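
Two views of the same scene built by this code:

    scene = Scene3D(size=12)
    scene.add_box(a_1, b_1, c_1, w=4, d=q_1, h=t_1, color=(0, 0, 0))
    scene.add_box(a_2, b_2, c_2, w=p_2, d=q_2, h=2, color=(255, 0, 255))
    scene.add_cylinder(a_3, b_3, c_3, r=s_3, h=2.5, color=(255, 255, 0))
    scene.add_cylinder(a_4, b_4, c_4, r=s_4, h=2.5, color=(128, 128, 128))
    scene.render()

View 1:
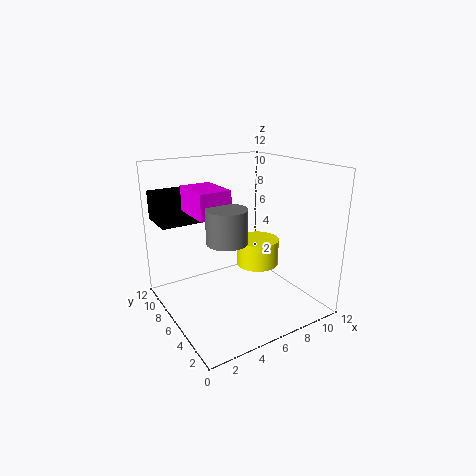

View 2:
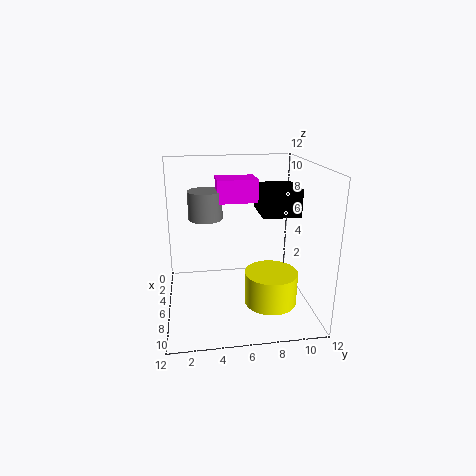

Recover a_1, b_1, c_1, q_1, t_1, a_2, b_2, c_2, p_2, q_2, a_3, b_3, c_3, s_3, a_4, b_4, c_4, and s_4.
a_1 = 0.5; b_1 = 8.5; c_1 = 7; q_1 = 3.5; t_1 = 2.5; a_2 = 2; b_2 = 4.5; c_2 = 8.5; p_2 = 2.5; q_2 = 3.5; a_3 = 9.5; b_3 = 8; c_3 = 2; s_3 = 2; a_4 = 3.5; b_4 = 3.5; c_4 = 7; s_4 = 1.5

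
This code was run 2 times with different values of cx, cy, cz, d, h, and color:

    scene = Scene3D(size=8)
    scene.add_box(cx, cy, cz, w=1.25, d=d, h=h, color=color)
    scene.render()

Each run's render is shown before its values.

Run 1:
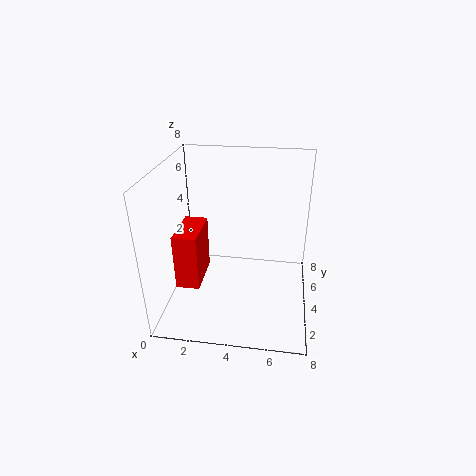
cx = 1; cy = 1.75; cz = 2; d = 2.5; h = 3; color = 'red'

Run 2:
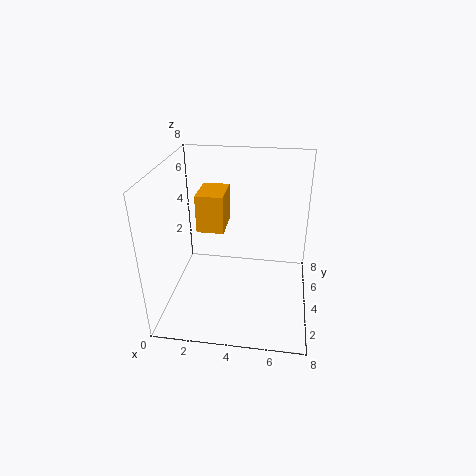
cx = 2.5; cy = 1.25; cz = 5.75; d = 1.75; h = 1.75; color = 'orange'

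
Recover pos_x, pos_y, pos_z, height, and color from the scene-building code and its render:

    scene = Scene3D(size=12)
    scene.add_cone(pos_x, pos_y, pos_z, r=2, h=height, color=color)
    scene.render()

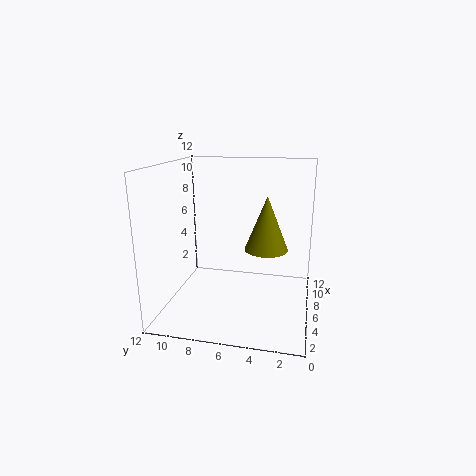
pos_x = 9; pos_y = 4; pos_z = 4; height = 5; color = 'olive'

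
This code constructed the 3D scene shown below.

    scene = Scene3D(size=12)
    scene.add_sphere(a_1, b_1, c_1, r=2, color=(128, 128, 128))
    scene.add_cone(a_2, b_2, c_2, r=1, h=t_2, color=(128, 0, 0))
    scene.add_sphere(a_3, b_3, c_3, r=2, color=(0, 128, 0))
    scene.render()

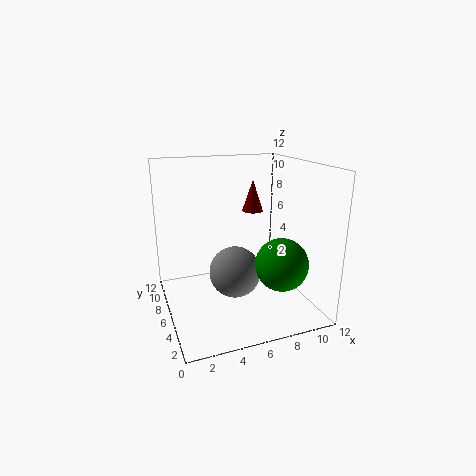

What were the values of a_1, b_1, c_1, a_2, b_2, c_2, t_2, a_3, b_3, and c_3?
a_1 = 5; b_1 = 4; c_1 = 4; a_2 = 9; b_2 = 10; c_2 = 7; t_2 = 3; a_3 = 8; b_3 = 2; c_3 = 5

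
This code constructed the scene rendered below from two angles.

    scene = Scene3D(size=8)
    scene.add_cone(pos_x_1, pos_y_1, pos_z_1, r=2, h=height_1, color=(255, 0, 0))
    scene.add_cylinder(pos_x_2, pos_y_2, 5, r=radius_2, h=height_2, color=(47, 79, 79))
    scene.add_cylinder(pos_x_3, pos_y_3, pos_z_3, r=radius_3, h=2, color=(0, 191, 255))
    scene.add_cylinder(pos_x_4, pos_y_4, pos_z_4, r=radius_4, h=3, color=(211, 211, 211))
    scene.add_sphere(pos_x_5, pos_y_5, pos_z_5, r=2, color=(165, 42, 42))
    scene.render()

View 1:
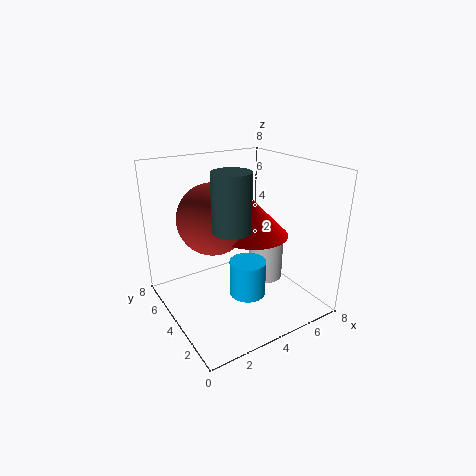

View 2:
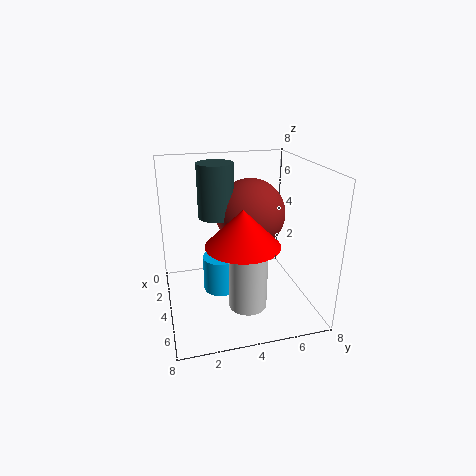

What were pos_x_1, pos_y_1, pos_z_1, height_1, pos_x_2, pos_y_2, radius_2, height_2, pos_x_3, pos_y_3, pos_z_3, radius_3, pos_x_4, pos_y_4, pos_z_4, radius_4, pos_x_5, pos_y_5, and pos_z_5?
pos_x_1 = 5, pos_y_1 = 4, pos_z_1 = 4, height_1 = 2, pos_x_2 = 3, pos_y_2 = 3, radius_2 = 1, height_2 = 3, pos_x_3 = 4, pos_y_3 = 3, pos_z_3 = 1, radius_3 = 1, pos_x_4 = 6, pos_y_4 = 4, pos_z_4 = 1, radius_4 = 1, pos_x_5 = 3, pos_y_5 = 5, pos_z_5 = 5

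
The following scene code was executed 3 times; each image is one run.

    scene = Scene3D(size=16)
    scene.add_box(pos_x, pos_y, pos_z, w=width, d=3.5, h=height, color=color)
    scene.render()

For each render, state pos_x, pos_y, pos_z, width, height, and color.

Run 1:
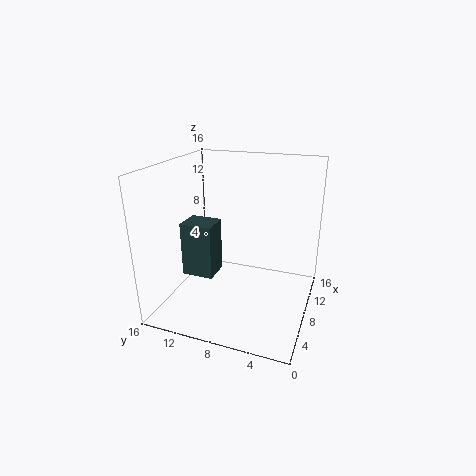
pos_x = 5; pos_y = 10; pos_z = 4; width = 3; height = 6; color = 'darkslategray'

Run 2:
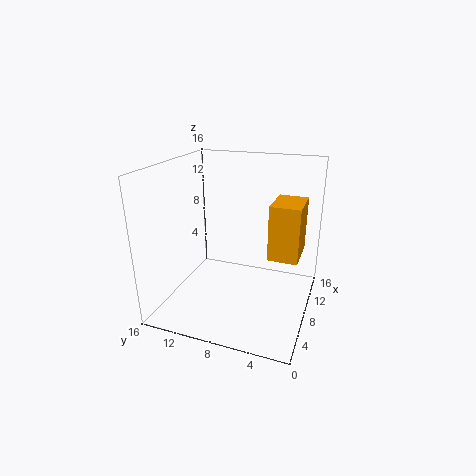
pos_x = 9.5; pos_y = 1.5; pos_z = 5; width = 5; height = 6.5; color = 'orange'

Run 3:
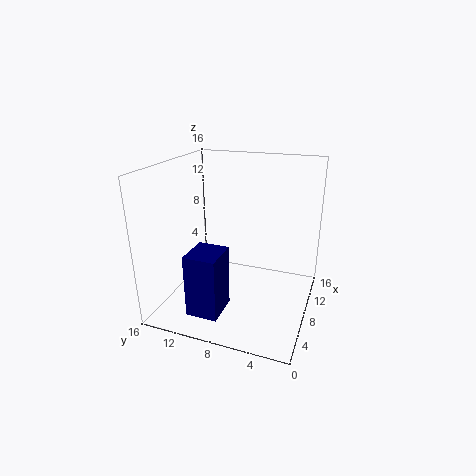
pos_x = 2.5; pos_y = 8.5; pos_z = 0.5; width = 4; height = 7; color = 'navy'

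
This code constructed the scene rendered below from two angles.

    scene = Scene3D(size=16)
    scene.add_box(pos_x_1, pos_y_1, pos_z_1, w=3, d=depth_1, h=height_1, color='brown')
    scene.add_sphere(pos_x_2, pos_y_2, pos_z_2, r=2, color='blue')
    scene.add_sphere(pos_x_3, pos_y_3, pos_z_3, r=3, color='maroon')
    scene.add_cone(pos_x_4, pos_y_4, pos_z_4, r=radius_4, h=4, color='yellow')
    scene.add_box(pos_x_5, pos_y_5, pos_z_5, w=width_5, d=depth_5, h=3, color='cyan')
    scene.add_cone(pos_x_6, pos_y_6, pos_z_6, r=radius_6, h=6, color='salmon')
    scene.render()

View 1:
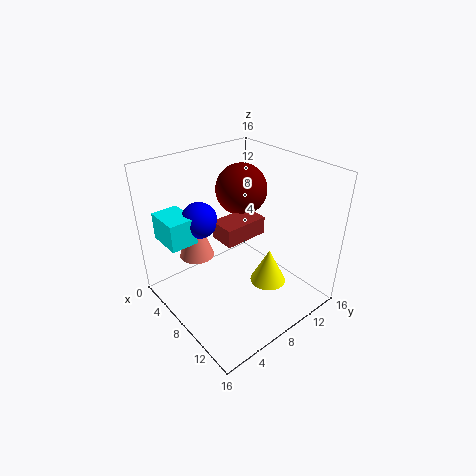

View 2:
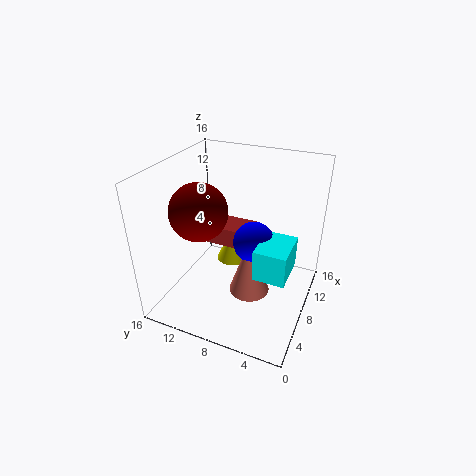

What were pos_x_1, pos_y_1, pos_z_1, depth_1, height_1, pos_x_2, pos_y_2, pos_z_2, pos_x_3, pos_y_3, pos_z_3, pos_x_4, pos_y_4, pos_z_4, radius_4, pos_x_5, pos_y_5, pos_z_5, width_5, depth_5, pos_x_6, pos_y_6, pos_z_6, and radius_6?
pos_x_1 = 6, pos_y_1 = 6, pos_z_1 = 8, depth_1 = 5, height_1 = 2, pos_x_2 = 5, pos_y_2 = 5, pos_z_2 = 10, pos_x_3 = 5, pos_y_3 = 11, pos_z_3 = 12, pos_x_4 = 11, pos_y_4 = 10, pos_z_4 = 3, radius_4 = 2, pos_x_5 = 2, pos_y_5 = 1, pos_z_5 = 8, width_5 = 4, depth_5 = 3, pos_x_6 = 4, pos_y_6 = 5, pos_z_6 = 5, radius_6 = 2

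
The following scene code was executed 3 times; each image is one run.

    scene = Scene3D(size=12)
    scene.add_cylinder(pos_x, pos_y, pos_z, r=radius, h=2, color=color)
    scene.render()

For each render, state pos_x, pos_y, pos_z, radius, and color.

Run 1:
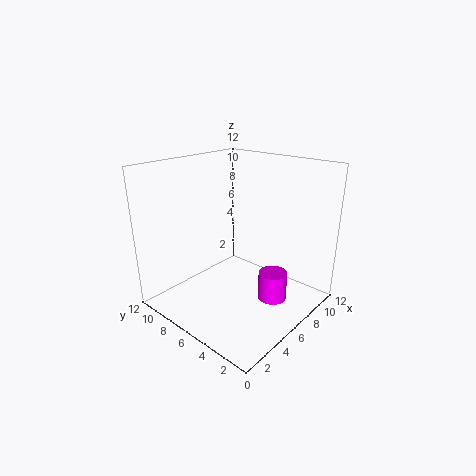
pos_x = 4; pos_y = 1; pos_z = 3.5; radius = 1; color = 'magenta'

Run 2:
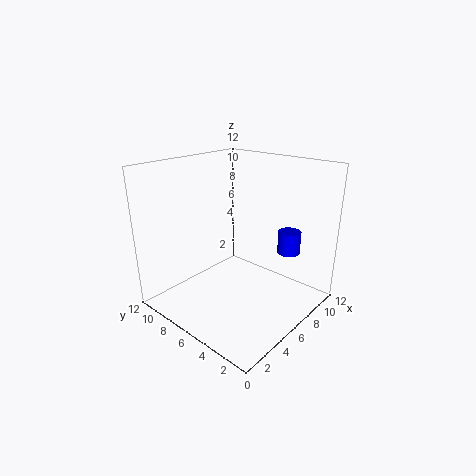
pos_x = 10; pos_y = 3.5; pos_z = 4; radius = 1; color = 'blue'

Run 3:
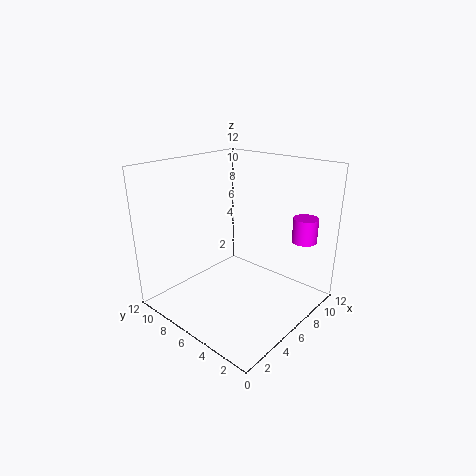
pos_x = 9; pos_y = 1.5; pos_z = 6; radius = 1; color = 'magenta'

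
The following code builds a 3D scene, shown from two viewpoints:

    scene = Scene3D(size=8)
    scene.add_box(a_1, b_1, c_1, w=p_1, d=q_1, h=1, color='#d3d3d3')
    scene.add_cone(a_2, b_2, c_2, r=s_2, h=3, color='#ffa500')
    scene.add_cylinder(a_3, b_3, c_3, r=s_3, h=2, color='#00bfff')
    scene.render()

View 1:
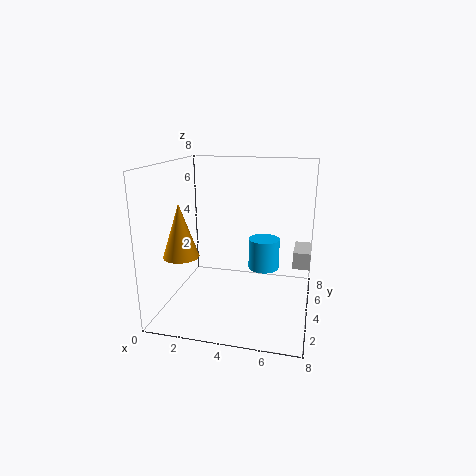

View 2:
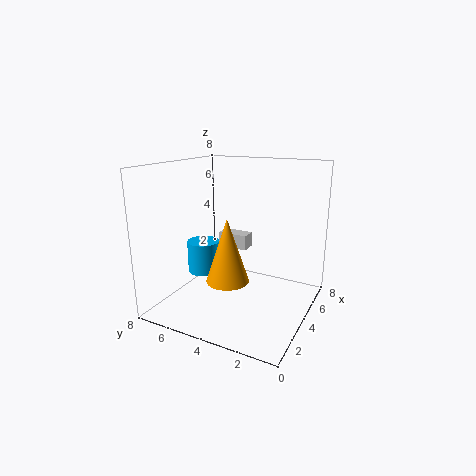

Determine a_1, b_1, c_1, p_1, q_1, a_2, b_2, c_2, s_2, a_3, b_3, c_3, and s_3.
a_1 = 7, b_1 = 5, c_1 = 2, p_1 = 1, q_1 = 2, a_2 = 1, b_2 = 3, c_2 = 3, s_2 = 1, a_3 = 5, b_3 = 7, c_3 = 1, s_3 = 1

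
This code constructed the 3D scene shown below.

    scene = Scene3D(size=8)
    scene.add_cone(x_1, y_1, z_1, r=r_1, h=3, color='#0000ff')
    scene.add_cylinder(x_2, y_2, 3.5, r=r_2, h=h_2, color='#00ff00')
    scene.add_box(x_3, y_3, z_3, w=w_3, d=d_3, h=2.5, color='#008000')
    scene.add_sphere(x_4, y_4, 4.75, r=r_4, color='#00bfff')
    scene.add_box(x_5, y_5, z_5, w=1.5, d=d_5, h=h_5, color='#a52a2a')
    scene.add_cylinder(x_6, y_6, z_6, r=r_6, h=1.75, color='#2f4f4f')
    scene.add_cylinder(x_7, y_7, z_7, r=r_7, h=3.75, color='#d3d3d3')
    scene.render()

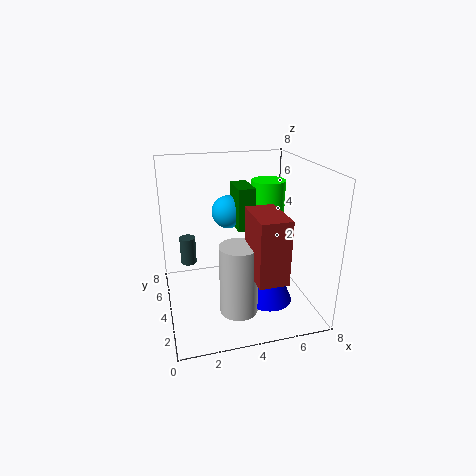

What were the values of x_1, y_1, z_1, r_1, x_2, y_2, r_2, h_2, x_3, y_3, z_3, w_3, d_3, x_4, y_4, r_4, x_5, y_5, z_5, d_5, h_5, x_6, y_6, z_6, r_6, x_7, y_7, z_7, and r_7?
x_1 = 5.25
y_1 = 2.25
z_1 = 1
r_1 = 1.25
x_2 = 6.25
y_2 = 5.5
r_2 = 1
h_2 = 3.25
x_3 = 4.25
y_3 = 4.75
z_3 = 4
w_3 = 1
d_3 = 2
x_4 = 4
y_4 = 6.25
r_4 = 1
x_5 = 4
y_5 = 0.25
z_5 = 3
d_5 = 2.5
h_5 = 3.25
x_6 = 1.5
y_6 = 7
z_6 = 1.25
r_6 = 0.5
x_7 = 3.5
y_7 = 2
z_7 = 0.75
r_7 = 1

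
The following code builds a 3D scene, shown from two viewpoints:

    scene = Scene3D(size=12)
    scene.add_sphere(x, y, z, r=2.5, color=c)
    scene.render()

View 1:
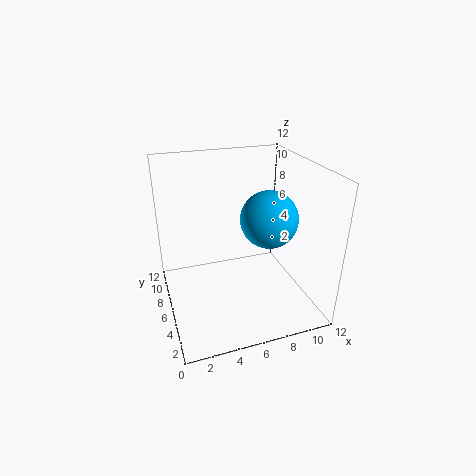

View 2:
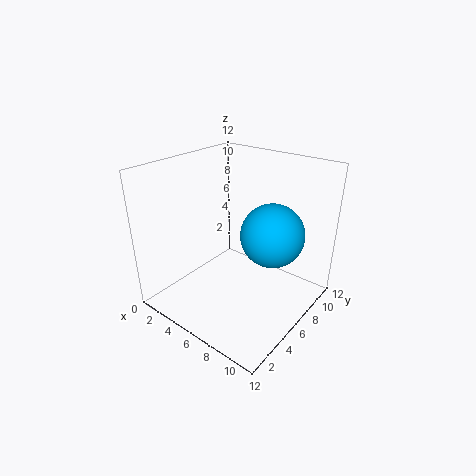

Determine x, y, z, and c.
x = 9
y = 6.5
z = 7
c = 'deepskyblue'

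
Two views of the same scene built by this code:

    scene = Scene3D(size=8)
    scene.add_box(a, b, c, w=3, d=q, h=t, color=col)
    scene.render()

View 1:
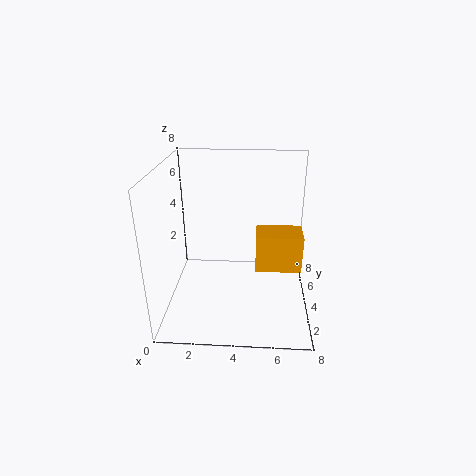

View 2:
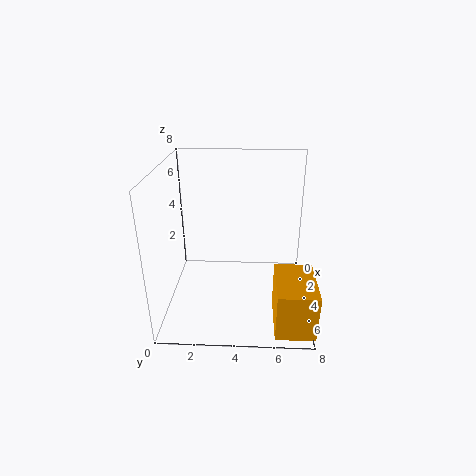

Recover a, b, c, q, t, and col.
a = 5
b = 6
c = 0.5
q = 2
t = 2.5
col = 'orange'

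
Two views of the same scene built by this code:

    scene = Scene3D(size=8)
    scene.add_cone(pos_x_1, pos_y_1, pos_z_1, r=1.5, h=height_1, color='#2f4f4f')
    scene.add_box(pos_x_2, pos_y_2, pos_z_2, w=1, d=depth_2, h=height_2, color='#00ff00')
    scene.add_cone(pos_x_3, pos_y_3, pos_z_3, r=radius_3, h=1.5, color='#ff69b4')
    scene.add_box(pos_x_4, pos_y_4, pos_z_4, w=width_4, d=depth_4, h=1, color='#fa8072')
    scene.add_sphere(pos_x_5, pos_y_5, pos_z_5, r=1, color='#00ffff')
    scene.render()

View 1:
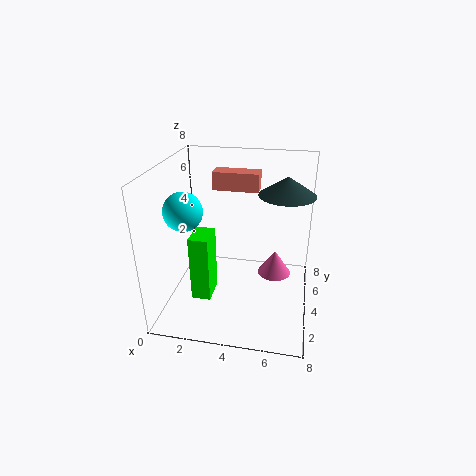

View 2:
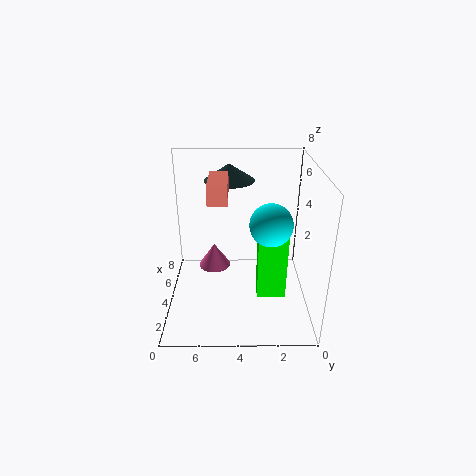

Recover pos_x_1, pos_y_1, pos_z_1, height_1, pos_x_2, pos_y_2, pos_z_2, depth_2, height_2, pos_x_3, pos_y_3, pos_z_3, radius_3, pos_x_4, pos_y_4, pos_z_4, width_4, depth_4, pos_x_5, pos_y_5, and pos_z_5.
pos_x_1 = 6.5; pos_y_1 = 4.5; pos_z_1 = 6.5; height_1 = 1; pos_x_2 = 2; pos_y_2 = 1.5; pos_z_2 = 1.5; depth_2 = 1.5; height_2 = 3.5; pos_x_3 = 6; pos_y_3 = 5.5; pos_z_3 = 1; radius_3 = 1; pos_x_4 = 2.5; pos_y_4 = 4.5; pos_z_4 = 6.5; width_4 = 2.5; depth_4 = 1; pos_x_5 = 1.5; pos_y_5 = 2.5; pos_z_5 = 6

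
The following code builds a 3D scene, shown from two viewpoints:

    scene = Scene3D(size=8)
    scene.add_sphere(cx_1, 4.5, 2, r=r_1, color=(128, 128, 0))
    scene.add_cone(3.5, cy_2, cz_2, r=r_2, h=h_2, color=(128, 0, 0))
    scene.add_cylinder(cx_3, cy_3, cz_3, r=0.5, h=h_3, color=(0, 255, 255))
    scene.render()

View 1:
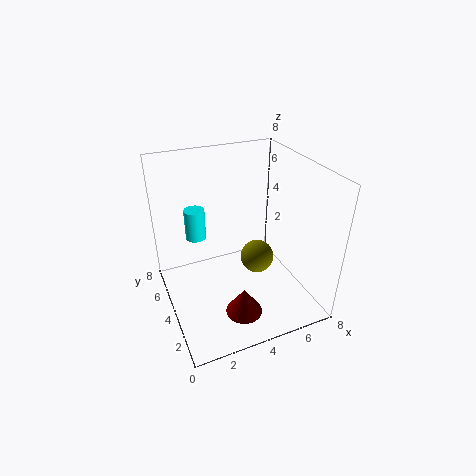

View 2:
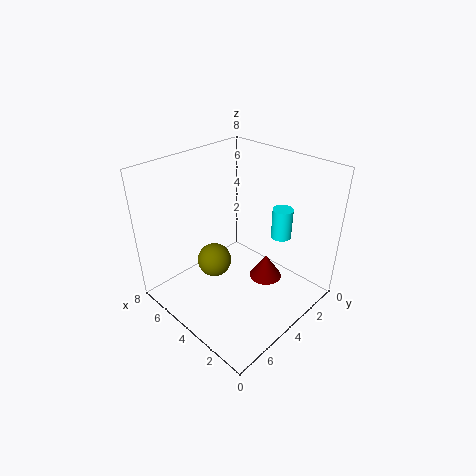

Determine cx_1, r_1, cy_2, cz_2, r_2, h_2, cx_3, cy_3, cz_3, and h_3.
cx_1 = 5.5; r_1 = 1; cy_2 = 2; cz_2 = 0.5; r_2 = 1; h_2 = 1.5; cx_3 = 1.5; cy_3 = 3.5; cz_3 = 5; h_3 = 1.5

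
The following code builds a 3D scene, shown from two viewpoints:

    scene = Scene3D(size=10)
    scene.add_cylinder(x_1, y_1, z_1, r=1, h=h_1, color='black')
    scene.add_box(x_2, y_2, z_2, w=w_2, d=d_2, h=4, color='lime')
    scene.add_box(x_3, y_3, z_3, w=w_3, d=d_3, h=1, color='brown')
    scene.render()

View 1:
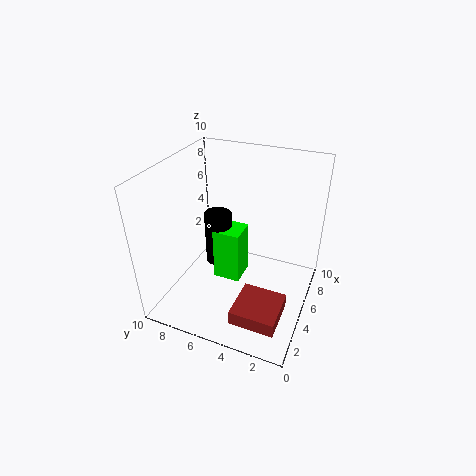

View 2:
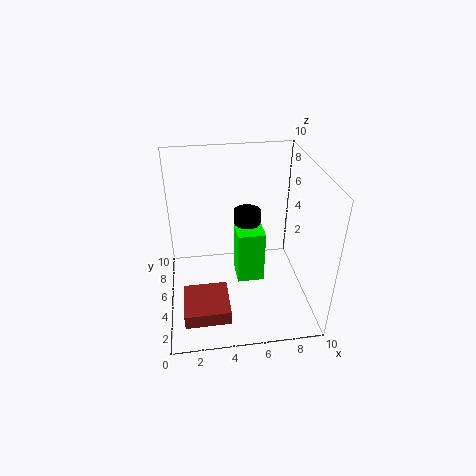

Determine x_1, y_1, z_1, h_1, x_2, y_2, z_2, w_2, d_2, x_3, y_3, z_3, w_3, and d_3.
x_1 = 6, y_1 = 7, z_1 = 2, h_1 = 4, x_2 = 5, y_2 = 5, z_2 = 1, w_2 = 2, d_2 = 2, x_3 = 1, y_3 = 1, z_3 = 1, w_3 = 3, d_3 = 3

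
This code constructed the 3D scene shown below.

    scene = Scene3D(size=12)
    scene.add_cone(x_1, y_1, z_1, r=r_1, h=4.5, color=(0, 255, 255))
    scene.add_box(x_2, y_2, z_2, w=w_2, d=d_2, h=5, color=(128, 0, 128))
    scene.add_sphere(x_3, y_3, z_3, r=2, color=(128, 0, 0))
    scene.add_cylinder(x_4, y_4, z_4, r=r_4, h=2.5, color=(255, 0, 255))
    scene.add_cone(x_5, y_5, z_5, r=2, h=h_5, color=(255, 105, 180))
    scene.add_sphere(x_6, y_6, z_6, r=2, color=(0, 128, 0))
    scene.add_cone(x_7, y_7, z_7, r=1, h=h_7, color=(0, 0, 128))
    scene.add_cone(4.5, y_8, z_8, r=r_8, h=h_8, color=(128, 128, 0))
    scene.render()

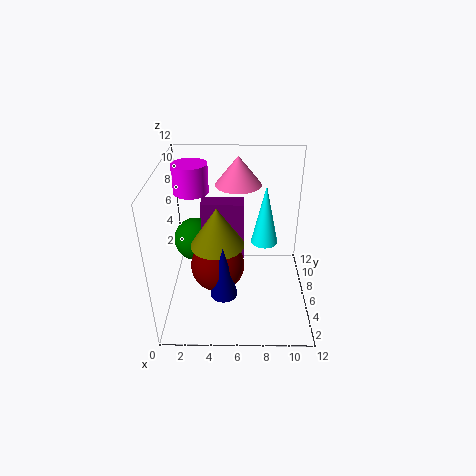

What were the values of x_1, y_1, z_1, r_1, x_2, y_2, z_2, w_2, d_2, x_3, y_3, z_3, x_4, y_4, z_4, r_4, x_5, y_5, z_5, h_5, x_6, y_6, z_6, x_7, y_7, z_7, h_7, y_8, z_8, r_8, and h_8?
x_1 = 8
y_1 = 4
z_1 = 7
r_1 = 1
x_2 = 3
y_2 = 6
z_2 = 4
w_2 = 3.5
d_2 = 1.5
x_3 = 4.5
y_3 = 3
z_3 = 5.5
x_4 = 2
y_4 = 8.5
z_4 = 9
r_4 = 1.5
x_5 = 6
y_5 = 9
z_5 = 9.5
h_5 = 2.5
x_6 = 2
y_6 = 9
z_6 = 4
x_7 = 5
y_7 = 1.5
z_7 = 4
h_7 = 4
y_8 = 3.5
z_8 = 7
r_8 = 2
h_8 = 3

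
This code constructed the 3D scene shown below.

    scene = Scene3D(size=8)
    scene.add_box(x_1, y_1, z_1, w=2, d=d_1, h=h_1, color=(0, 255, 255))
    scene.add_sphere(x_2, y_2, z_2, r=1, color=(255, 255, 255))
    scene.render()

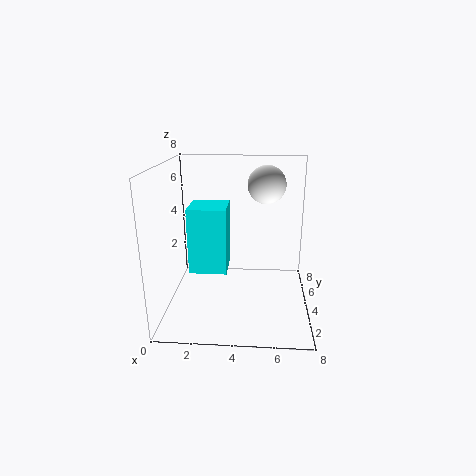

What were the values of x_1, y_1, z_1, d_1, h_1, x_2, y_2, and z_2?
x_1 = 1.5, y_1 = 2.5, z_1 = 2.5, d_1 = 2, h_1 = 3.5, x_2 = 5.5, y_2 = 4, z_2 = 7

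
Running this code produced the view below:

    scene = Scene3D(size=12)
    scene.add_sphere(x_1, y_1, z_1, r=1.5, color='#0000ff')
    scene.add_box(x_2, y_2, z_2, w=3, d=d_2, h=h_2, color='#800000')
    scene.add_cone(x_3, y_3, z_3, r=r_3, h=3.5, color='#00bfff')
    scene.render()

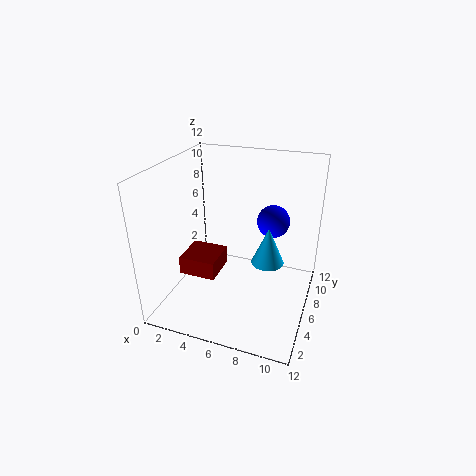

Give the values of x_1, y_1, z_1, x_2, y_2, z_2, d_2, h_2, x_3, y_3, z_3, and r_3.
x_1 = 8; y_1 = 10; z_1 = 6; x_2 = 2; y_2 = 3; z_2 = 3.5; d_2 = 3; h_2 = 1.5; x_3 = 8; y_3 = 8.5; z_3 = 2.5; r_3 = 1.5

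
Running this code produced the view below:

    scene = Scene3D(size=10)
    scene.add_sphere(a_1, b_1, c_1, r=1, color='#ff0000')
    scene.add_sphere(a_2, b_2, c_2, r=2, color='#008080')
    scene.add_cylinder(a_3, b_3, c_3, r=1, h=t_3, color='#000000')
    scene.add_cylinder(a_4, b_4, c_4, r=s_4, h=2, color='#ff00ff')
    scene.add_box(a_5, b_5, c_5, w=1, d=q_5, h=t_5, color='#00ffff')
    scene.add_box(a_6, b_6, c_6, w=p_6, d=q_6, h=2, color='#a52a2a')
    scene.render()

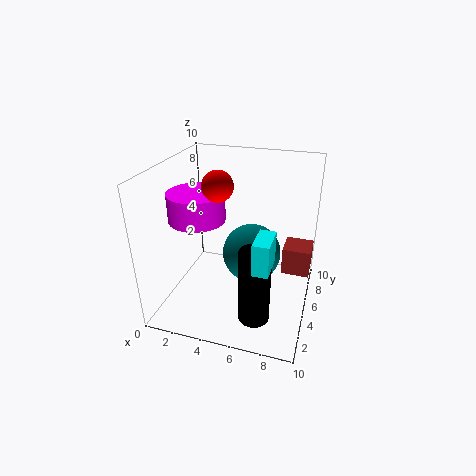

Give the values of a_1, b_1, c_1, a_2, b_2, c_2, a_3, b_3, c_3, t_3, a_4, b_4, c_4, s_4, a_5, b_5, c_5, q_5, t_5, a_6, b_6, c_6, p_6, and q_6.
a_1 = 4
b_1 = 4
c_1 = 9
a_2 = 6
b_2 = 5
c_2 = 4
a_3 = 7
b_3 = 2
c_3 = 1
t_3 = 5
a_4 = 2
b_4 = 5
c_4 = 6
s_4 = 2
a_5 = 7
b_5 = 1
c_5 = 5
q_5 = 2
t_5 = 2
a_6 = 8
b_6 = 6
c_6 = 2
p_6 = 2
q_6 = 2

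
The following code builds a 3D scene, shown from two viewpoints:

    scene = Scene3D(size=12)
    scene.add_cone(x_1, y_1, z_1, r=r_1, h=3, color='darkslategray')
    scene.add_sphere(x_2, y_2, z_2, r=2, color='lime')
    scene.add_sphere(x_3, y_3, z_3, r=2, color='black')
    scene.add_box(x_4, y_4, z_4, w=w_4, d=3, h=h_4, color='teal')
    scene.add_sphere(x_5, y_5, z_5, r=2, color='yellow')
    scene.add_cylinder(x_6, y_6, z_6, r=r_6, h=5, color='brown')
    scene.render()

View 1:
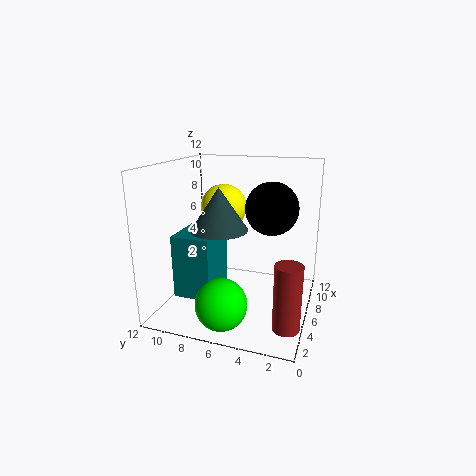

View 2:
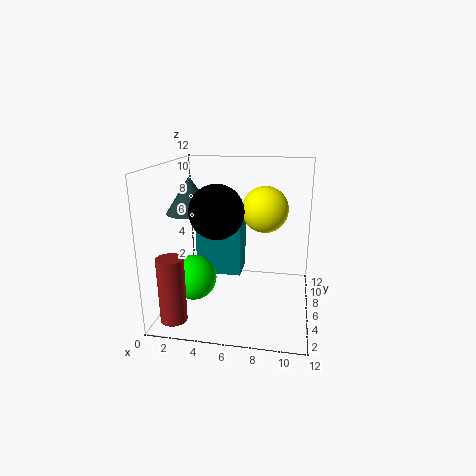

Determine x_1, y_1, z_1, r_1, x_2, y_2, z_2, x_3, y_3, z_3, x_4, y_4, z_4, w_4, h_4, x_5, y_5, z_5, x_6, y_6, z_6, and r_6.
x_1 = 2, y_1 = 6, z_1 = 8, r_1 = 2, x_2 = 2, y_2 = 6, z_2 = 2, x_3 = 5, y_3 = 3, z_3 = 9, x_4 = 2, y_4 = 7, z_4 = 2, w_4 = 4, h_4 = 5, x_5 = 8, y_5 = 8, z_5 = 8, x_6 = 2, y_6 = 1, z_6 = 1, r_6 = 1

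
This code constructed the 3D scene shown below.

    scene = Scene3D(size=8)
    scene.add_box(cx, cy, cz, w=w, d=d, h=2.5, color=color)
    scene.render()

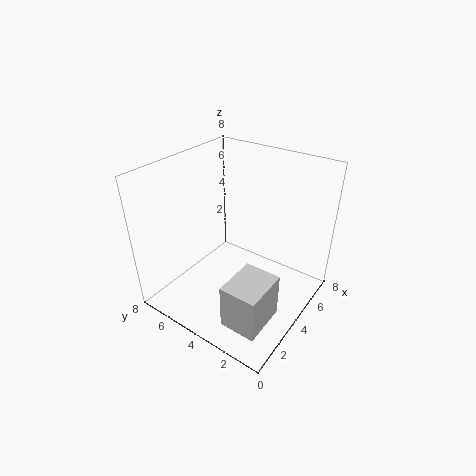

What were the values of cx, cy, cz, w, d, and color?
cx = 1
cy = 1
cz = 0.5
w = 2.5
d = 2
color = 'lightgray'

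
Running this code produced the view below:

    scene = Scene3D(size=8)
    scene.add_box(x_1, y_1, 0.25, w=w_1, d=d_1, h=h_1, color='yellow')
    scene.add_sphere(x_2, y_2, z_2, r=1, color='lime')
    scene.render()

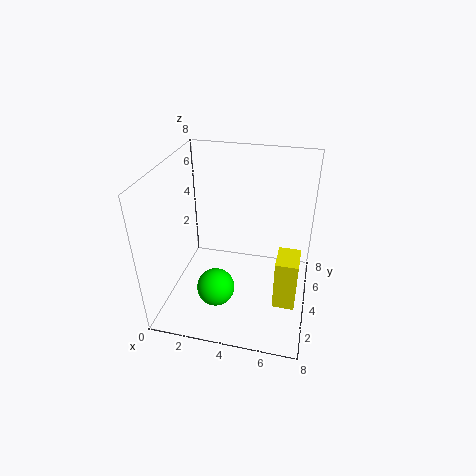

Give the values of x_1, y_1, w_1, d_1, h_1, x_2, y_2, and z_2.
x_1 = 6.25; y_1 = 3; w_1 = 1.25; d_1 = 1.75; h_1 = 3; x_2 = 3.25; y_2 = 2; z_2 = 2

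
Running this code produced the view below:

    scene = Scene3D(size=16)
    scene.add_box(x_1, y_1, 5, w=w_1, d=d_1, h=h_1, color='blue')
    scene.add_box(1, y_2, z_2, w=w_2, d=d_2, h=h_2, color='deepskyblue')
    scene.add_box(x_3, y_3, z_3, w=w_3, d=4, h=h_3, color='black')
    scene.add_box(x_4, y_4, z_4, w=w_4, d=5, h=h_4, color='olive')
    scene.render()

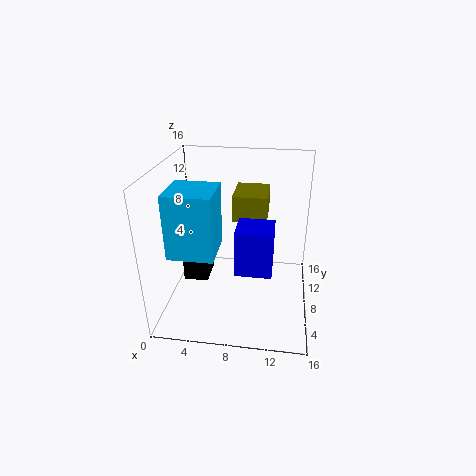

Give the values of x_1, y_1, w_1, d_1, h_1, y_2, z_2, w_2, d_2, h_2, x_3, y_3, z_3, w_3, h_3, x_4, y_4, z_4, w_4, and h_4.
x_1 = 8
y_1 = 5
w_1 = 4
d_1 = 4
h_1 = 5
y_2 = 4
z_2 = 7
w_2 = 5
d_2 = 5
h_2 = 7
x_3 = 1
y_3 = 9
z_3 = 1
w_3 = 3
h_3 = 4
x_4 = 7
y_4 = 10
z_4 = 9
w_4 = 4
h_4 = 3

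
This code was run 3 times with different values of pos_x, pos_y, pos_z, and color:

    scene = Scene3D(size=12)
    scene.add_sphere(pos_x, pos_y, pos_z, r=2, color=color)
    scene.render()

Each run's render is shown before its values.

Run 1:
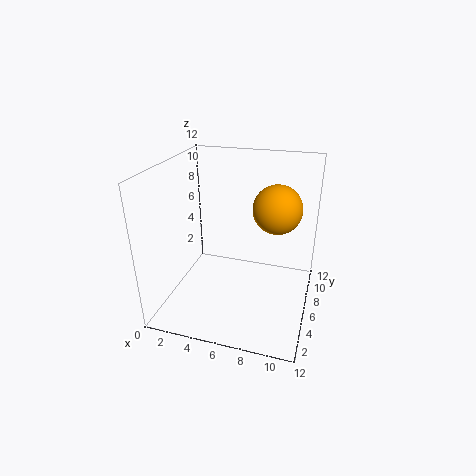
pos_x = 9, pos_y = 7, pos_z = 8.5, color = 'orange'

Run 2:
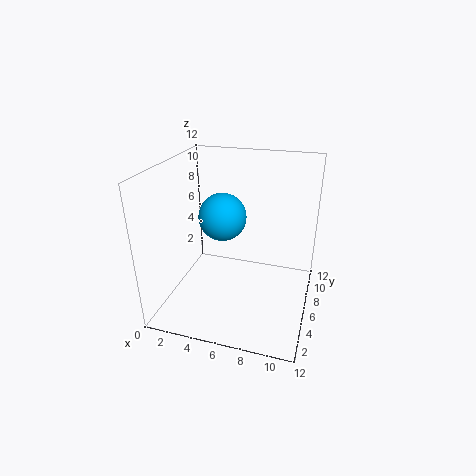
pos_x = 4.5, pos_y = 6.5, pos_z = 7.5, color = 'deepskyblue'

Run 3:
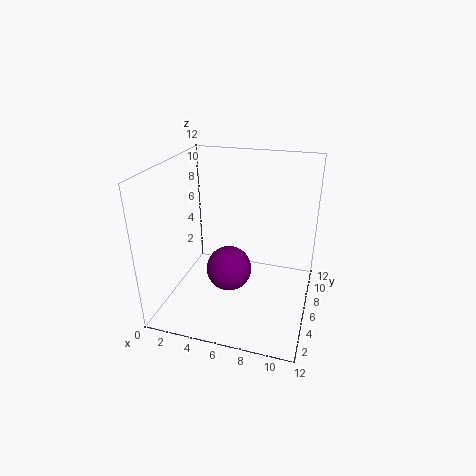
pos_x = 5, pos_y = 6.5, pos_z = 2.5, color = 'purple'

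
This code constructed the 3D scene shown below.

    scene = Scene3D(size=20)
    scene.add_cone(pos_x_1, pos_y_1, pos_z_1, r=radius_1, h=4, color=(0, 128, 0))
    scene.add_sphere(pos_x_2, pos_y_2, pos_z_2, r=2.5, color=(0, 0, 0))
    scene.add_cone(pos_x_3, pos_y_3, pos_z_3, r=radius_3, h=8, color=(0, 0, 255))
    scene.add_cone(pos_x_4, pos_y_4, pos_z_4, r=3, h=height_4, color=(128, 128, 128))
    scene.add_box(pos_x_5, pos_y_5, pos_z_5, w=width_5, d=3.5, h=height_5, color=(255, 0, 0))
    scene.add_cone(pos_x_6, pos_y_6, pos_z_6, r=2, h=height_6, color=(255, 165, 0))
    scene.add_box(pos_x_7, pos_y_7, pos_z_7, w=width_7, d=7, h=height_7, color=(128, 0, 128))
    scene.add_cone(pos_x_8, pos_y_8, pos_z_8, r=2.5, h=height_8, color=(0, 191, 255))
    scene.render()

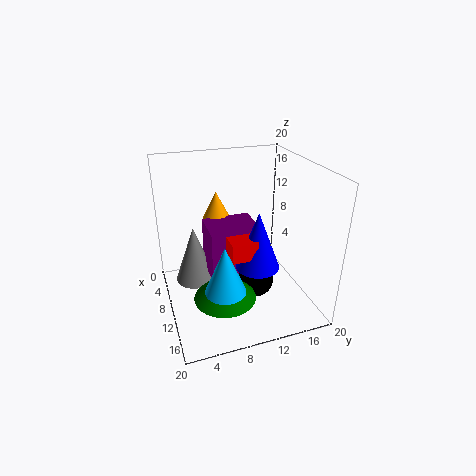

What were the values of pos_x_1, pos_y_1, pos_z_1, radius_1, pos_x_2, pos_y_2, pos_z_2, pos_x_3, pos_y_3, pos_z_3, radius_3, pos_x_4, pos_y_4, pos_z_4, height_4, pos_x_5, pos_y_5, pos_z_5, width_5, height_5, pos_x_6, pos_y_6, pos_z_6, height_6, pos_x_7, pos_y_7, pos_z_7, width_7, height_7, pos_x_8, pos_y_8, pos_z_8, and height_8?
pos_x_1 = 15, pos_y_1 = 6.5, pos_z_1 = 4.5, radius_1 = 4, pos_x_2 = 12, pos_y_2 = 12, pos_z_2 = 4, pos_x_3 = 12.5, pos_y_3 = 12, pos_z_3 = 6.5, radius_3 = 3, pos_x_4 = 6, pos_y_4 = 4.5, pos_z_4 = 2, height_4 = 8.5, pos_x_5 = 8.5, pos_y_5 = 8, pos_z_5 = 8.5, width_5 = 5.5, height_5 = 2.5, pos_x_6 = 4.5, pos_y_6 = 8.5, pos_z_6 = 11, height_6 = 4, pos_x_7 = 5.5, pos_y_7 = 6, pos_z_7 = 4, width_7 = 5.5, height_7 = 7.5, pos_x_8 = 17, pos_y_8 = 6, pos_z_8 = 7, height_8 = 6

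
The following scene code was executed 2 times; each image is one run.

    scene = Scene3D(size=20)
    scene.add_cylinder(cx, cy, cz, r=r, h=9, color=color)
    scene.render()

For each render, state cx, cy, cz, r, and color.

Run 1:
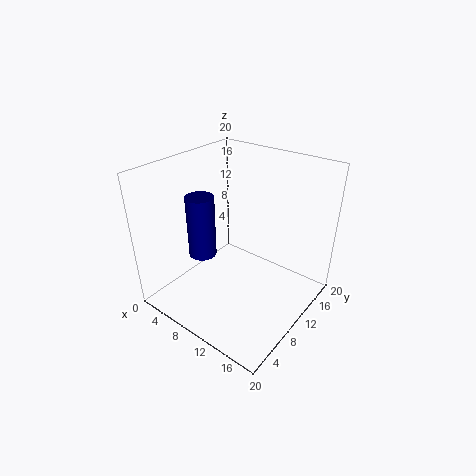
cx = 5; cy = 8; cz = 6.5; r = 2; color = 'navy'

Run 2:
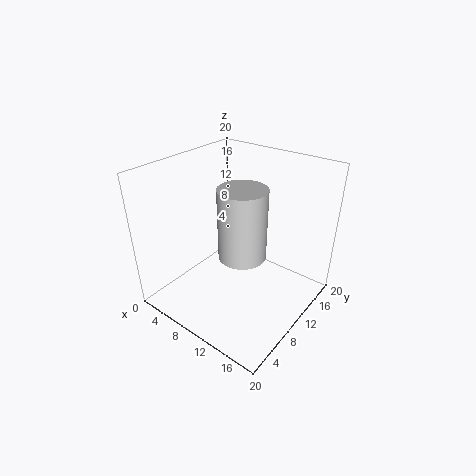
cx = 13; cy = 7; cz = 10; r = 3; color = 'lightgray'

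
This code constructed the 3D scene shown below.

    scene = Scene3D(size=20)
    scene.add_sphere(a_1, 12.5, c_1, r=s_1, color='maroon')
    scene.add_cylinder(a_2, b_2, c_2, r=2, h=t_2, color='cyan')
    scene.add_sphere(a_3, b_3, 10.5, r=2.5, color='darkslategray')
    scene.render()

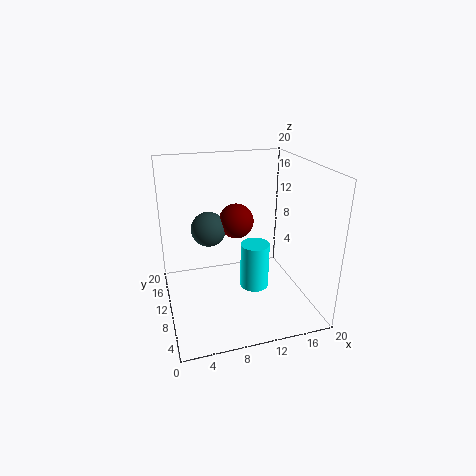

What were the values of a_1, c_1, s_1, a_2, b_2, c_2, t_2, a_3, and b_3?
a_1 = 10.5; c_1 = 11.5; s_1 = 2.5; a_2 = 12; b_2 = 8.5; c_2 = 3; t_2 = 6.5; a_3 = 6.5; b_3 = 13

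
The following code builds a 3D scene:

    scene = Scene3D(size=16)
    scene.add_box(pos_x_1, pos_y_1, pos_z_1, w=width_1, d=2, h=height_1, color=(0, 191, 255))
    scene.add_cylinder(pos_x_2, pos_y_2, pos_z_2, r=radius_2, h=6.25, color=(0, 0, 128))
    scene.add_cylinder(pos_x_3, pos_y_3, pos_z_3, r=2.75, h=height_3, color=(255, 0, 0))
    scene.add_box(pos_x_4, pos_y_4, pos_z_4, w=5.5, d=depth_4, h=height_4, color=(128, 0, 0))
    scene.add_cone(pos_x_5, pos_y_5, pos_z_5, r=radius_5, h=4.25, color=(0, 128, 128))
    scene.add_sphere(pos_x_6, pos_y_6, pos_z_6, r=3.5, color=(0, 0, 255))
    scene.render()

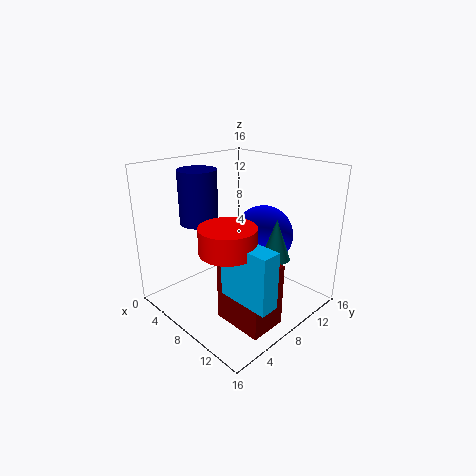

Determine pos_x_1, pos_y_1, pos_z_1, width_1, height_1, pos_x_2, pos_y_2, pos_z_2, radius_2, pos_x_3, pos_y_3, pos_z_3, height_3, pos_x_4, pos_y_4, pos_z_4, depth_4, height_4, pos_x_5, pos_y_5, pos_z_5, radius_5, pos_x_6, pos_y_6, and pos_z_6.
pos_x_1 = 10.5; pos_y_1 = 3.25; pos_z_1 = 4.25; width_1 = 5.5; height_1 = 5.75; pos_x_2 = 2.75; pos_y_2 = 6.75; pos_z_2 = 8.75; radius_2 = 2.25; pos_x_3 = 11.25; pos_y_3 = 3.5; pos_z_3 = 9; height_3 = 2.5; pos_x_4 = 9.25; pos_y_4 = 3.75; pos_z_4 = 0.5; depth_4 = 4; height_4 = 6.75; pos_x_5 = 12.75; pos_y_5 = 8.75; pos_z_5 = 7; radius_5 = 1.5; pos_x_6 = 8.25; pos_y_6 = 12; pos_z_6 = 7.25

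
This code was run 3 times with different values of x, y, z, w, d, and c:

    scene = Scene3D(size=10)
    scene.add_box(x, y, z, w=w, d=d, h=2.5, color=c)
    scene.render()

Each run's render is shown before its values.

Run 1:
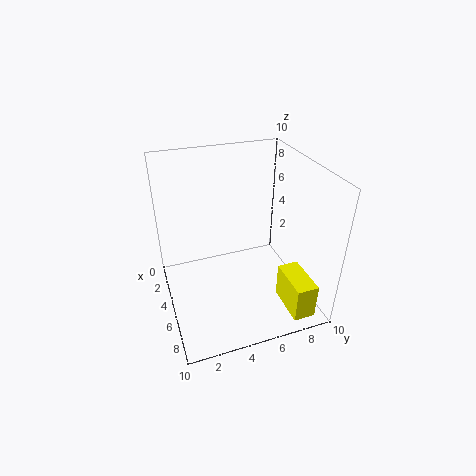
x = 6.5
y = 7.5
z = 0.5
w = 3
d = 1.5
c = 'yellow'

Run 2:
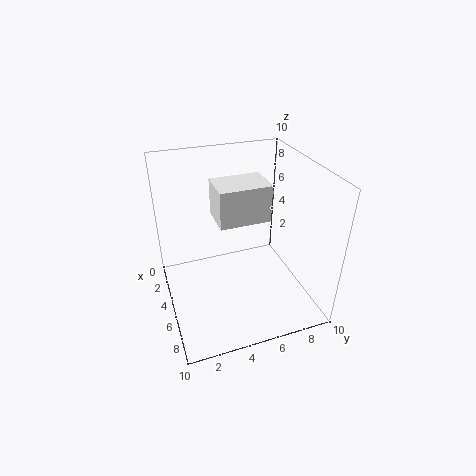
x = 3.5
y = 3.5
z = 6.5
w = 2.5
d = 3.5
c = 'white'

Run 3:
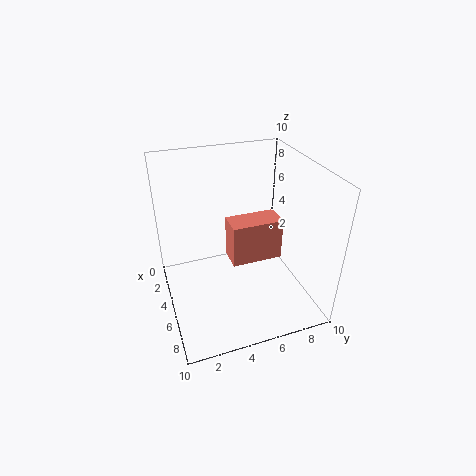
x = 7
y = 3.5
z = 5.5
w = 1.5
d = 3
c = 'salmon'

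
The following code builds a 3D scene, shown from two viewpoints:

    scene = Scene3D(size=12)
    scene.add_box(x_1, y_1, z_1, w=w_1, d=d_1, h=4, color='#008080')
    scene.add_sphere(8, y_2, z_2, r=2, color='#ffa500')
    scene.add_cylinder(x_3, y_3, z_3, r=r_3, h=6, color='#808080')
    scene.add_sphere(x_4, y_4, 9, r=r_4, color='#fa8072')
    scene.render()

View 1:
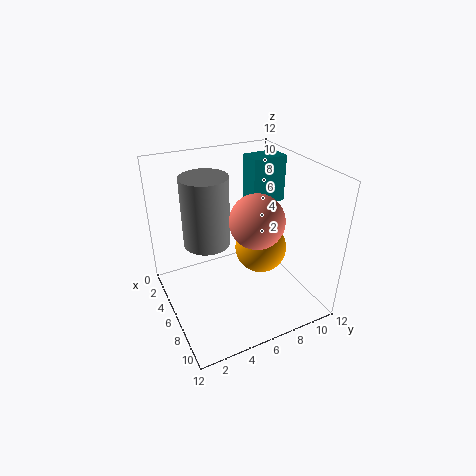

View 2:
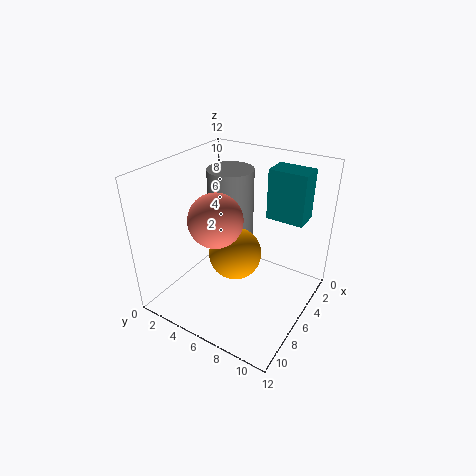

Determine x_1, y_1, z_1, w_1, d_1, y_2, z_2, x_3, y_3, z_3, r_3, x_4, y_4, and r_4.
x_1 = 3, y_1 = 8, z_1 = 8, w_1 = 2, d_1 = 3, y_2 = 7, z_2 = 6, x_3 = 4, y_3 = 4, z_3 = 5, r_3 = 2, x_4 = 9, y_4 = 6, r_4 = 2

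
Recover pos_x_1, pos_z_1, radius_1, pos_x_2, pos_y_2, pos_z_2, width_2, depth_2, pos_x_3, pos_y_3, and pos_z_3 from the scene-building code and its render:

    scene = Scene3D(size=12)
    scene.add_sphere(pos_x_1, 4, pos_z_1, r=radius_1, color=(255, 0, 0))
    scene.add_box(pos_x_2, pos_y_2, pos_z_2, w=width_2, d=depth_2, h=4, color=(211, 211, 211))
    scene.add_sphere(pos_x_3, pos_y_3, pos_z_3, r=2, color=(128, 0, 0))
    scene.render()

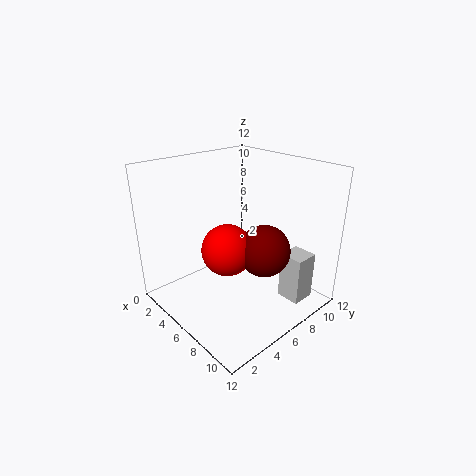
pos_x_1 = 7, pos_z_1 = 6, radius_1 = 2, pos_x_2 = 9, pos_y_2 = 8, pos_z_2 = 1, width_2 = 2, depth_2 = 2, pos_x_3 = 9, pos_y_3 = 6, pos_z_3 = 6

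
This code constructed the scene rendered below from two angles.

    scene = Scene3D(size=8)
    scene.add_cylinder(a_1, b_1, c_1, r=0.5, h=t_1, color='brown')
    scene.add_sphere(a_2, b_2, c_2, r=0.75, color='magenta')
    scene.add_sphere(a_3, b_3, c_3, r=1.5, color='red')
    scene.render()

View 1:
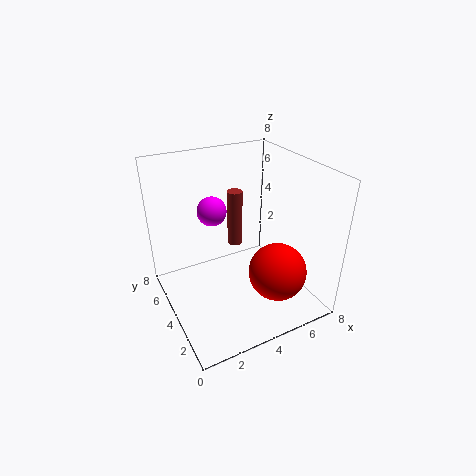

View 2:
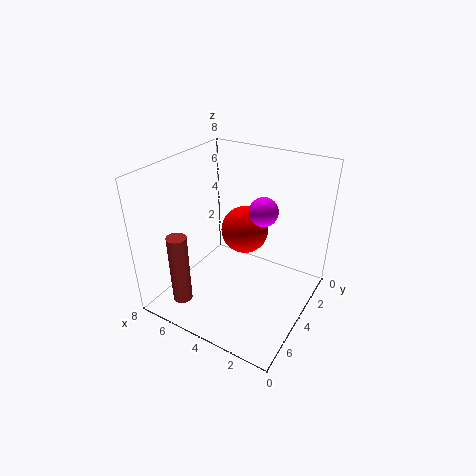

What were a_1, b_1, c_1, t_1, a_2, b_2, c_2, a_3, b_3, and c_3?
a_1 = 5.5, b_1 = 7.25, c_1 = 1.5, t_1 = 3.75, a_2 = 2.5, b_2 = 4, c_2 = 6, a_3 = 5, b_3 = 1.5, c_3 = 3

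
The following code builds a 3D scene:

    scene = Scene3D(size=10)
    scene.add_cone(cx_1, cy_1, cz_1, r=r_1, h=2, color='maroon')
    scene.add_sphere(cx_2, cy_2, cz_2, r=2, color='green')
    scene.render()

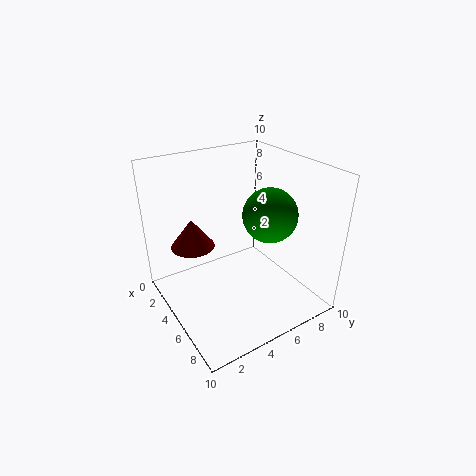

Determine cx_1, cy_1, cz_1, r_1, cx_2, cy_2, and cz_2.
cx_1 = 3.5
cy_1 = 2.25
cz_1 = 4.5
r_1 = 1.5
cx_2 = 5
cy_2 = 7.75
cz_2 = 6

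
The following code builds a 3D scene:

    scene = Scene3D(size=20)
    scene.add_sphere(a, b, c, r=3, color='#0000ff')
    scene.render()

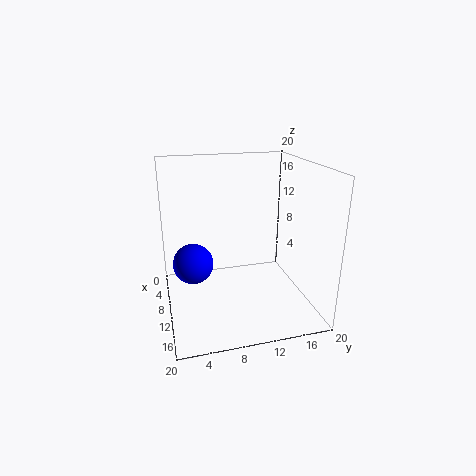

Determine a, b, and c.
a = 6.5, b = 4, c = 5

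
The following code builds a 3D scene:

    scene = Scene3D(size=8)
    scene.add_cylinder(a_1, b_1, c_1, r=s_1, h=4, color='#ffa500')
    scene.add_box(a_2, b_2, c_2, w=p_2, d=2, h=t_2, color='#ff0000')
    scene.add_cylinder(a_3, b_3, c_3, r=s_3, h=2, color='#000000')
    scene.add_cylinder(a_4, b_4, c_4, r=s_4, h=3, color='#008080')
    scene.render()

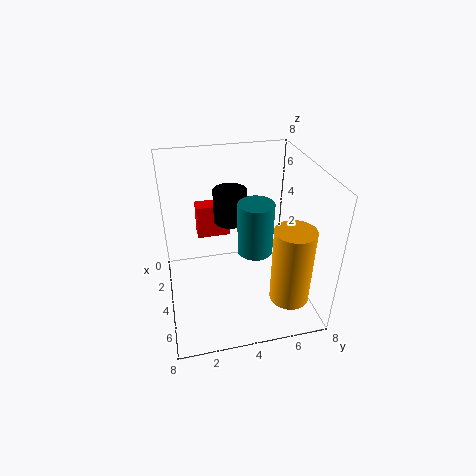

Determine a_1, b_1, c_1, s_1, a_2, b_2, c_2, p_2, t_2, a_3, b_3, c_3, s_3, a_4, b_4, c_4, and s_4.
a_1 = 7, b_1 = 6, c_1 = 2, s_1 = 1, a_2 = 1, b_2 = 2, c_2 = 3, p_2 = 1, t_2 = 2, a_3 = 2, b_3 = 4, c_3 = 4, s_3 = 1, a_4 = 4, b_4 = 5, c_4 = 3, s_4 = 1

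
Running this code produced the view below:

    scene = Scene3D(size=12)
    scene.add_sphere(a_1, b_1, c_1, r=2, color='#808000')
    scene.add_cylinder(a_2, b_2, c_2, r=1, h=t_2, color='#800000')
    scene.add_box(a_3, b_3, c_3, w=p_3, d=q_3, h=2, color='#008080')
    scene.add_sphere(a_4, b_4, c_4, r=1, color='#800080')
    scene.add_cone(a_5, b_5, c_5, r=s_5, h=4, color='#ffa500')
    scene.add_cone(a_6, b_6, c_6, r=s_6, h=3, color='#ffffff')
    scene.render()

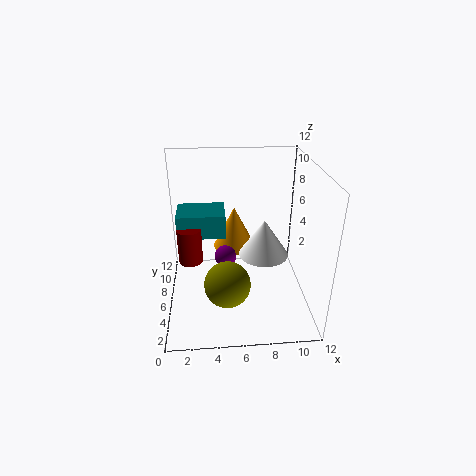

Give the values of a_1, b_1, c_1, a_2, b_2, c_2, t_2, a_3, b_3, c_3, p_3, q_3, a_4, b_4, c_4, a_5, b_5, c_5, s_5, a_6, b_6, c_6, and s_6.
a_1 = 5, b_1 = 5, c_1 = 2, a_2 = 2, b_2 = 6, c_2 = 4, t_2 = 3, a_3 = 1, b_3 = 6, c_3 = 6, p_3 = 4, q_3 = 3, a_4 = 5, b_4 = 8, c_4 = 3, a_5 = 6, b_5 = 10, c_5 = 3, s_5 = 2, a_6 = 8, b_6 = 5, c_6 = 5, s_6 = 2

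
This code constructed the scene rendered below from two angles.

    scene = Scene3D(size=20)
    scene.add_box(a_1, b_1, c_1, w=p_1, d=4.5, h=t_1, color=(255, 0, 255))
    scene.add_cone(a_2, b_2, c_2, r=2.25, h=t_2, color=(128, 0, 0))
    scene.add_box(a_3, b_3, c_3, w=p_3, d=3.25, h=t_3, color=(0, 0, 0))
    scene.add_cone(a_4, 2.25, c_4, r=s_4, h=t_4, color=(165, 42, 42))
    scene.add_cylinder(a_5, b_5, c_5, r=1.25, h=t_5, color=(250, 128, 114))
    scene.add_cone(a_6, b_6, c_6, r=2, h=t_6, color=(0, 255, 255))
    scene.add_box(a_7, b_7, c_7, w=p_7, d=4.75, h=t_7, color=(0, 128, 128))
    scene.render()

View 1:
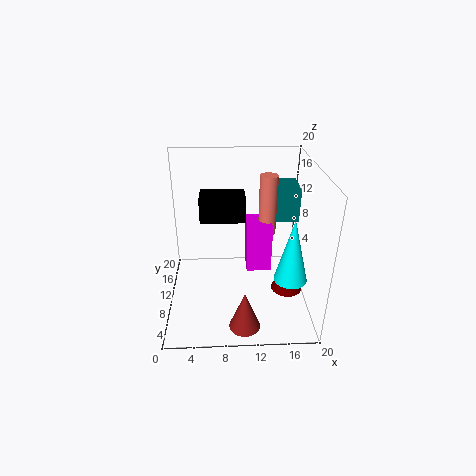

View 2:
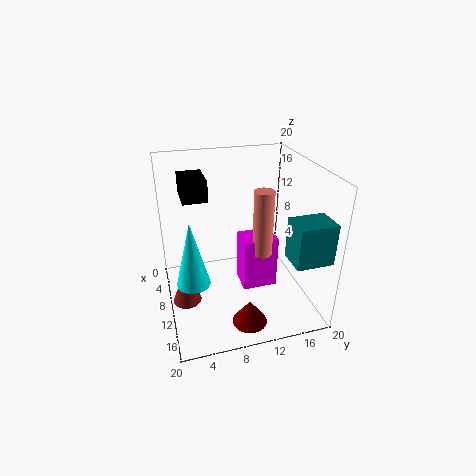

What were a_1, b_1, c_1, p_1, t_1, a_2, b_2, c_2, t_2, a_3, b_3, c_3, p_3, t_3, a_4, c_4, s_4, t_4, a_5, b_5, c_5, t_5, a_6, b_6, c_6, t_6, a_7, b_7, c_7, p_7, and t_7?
a_1 = 11.25; b_1 = 9.5; c_1 = 4.75; p_1 = 3.5; t_1 = 7; a_2 = 17.25; b_2 = 9.5; c_2 = 1.5; t_2 = 3.25; a_3 = 5.5; b_3 = 2.75; c_3 = 16; p_3 = 5; t_3 = 2.75; a_4 = 10.5; c_4 = 1.25; s_4 = 2; t_4 = 5.25; a_5 = 14.25; b_5 = 12; c_5 = 9.75; t_5 = 8.5; a_6 = 16; b_6 = 2.75; c_6 = 8.25; t_6 = 8; a_7 = 15.75; b_7 = 14.5; c_7 = 10; p_7 = 3.75; t_7 = 5.25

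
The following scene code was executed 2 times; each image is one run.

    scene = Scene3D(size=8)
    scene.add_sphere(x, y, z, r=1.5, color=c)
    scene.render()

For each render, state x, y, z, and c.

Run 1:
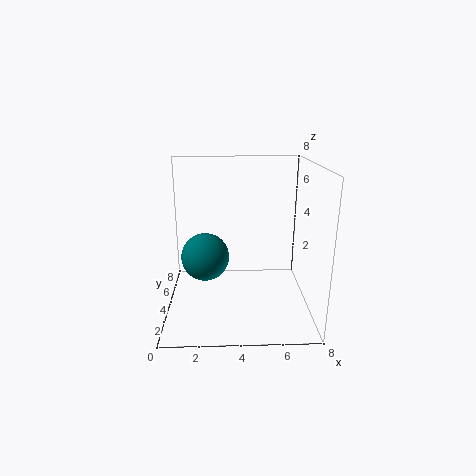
x = 2, y = 6, z = 2, c = 'teal'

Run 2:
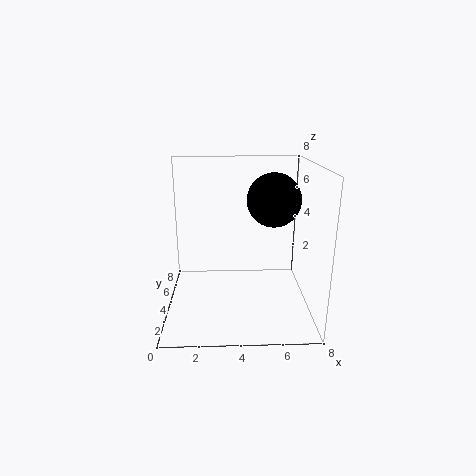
x = 6, y = 4.5, z = 6, c = 'black'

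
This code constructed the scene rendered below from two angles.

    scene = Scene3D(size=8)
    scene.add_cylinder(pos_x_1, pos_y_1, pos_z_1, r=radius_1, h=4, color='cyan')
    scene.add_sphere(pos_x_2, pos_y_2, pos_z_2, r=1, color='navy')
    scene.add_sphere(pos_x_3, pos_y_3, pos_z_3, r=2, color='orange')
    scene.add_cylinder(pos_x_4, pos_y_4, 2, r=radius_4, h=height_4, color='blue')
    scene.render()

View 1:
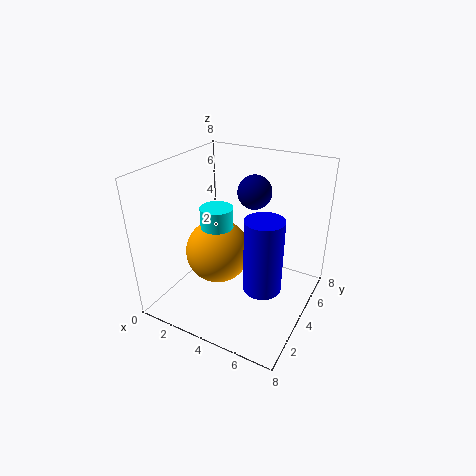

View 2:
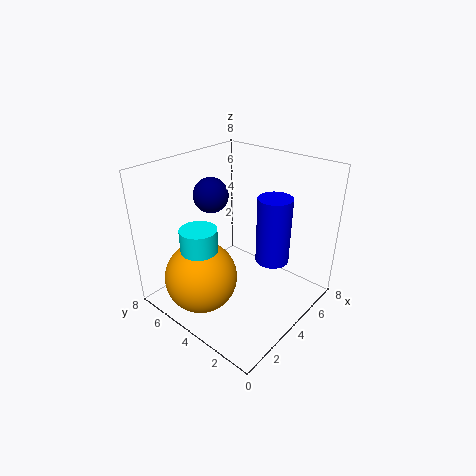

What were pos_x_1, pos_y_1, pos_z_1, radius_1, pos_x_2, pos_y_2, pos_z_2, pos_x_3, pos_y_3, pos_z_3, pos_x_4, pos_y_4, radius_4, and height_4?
pos_x_1 = 2
pos_y_1 = 5
pos_z_1 = 1
radius_1 = 1
pos_x_2 = 4
pos_y_2 = 6
pos_z_2 = 6
pos_x_3 = 2
pos_y_3 = 5
pos_z_3 = 2
pos_x_4 = 6
pos_y_4 = 3
radius_4 = 1
height_4 = 4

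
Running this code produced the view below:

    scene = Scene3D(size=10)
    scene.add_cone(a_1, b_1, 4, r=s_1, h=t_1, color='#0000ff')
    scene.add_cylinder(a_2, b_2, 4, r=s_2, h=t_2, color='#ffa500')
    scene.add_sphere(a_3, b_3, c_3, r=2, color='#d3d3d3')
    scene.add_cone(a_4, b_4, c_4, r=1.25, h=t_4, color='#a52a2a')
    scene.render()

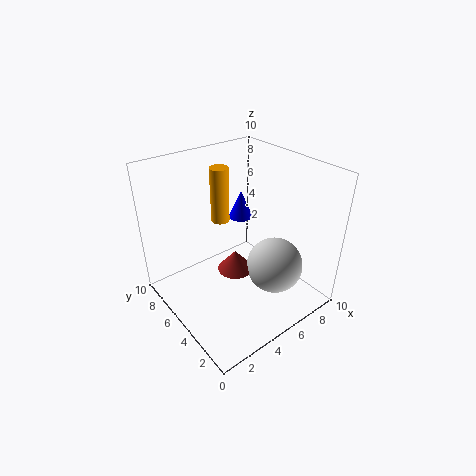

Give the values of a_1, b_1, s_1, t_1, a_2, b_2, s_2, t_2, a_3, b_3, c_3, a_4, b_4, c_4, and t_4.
a_1 = 8.25
b_1 = 8.75
s_1 = 1
t_1 = 2.25
a_2 = 6.5
b_2 = 9.25
s_2 = 0.75
t_2 = 4.5
a_3 = 7
b_3 = 3.25
c_3 = 2.75
a_4 = 4.75
b_4 = 5
c_4 = 2.5
t_4 = 1.5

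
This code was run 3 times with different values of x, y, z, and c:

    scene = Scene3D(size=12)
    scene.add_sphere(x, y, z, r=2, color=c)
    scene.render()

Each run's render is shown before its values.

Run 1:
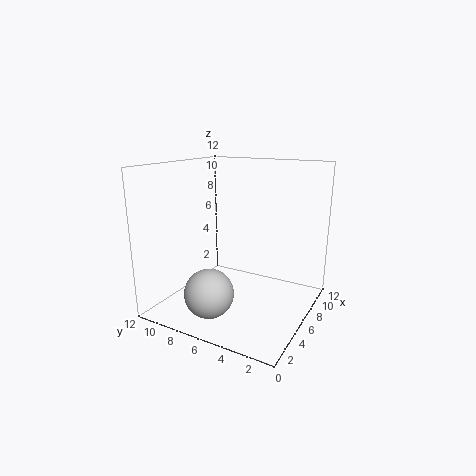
x = 3, y = 7, z = 2, c = 'lightgray'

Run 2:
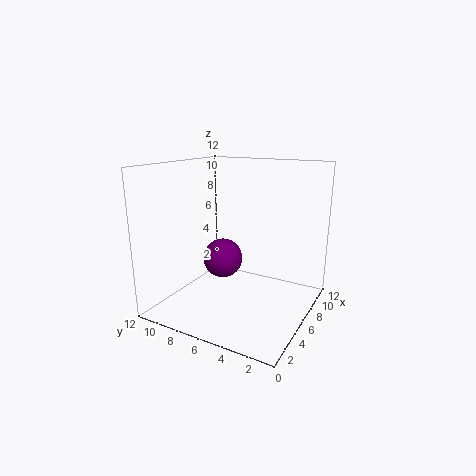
x = 10, y = 10, z = 2, c = 'purple'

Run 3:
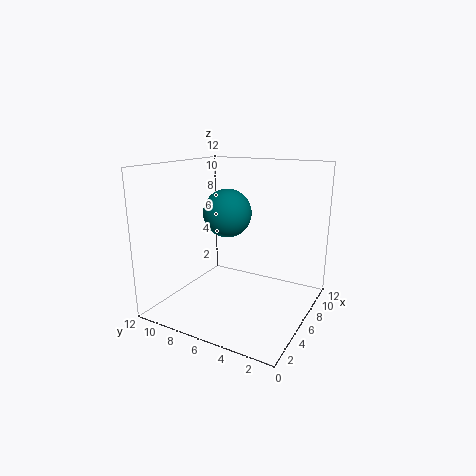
x = 6, y = 7, z = 8, c = 'teal'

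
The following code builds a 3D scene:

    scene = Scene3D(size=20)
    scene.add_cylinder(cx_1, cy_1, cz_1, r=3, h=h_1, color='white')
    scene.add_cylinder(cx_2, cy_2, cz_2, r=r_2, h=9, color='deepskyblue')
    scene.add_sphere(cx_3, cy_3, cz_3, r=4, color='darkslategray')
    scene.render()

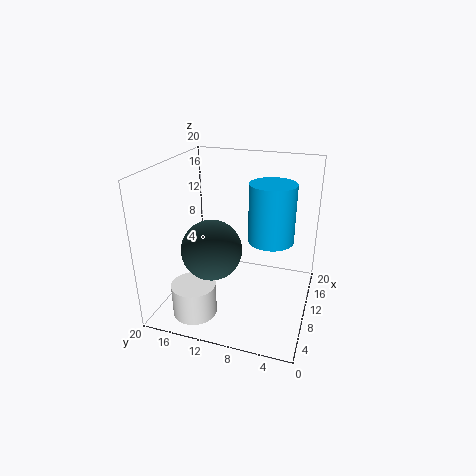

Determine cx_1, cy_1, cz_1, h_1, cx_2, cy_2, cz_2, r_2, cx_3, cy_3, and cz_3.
cx_1 = 4.5; cy_1 = 14.5; cz_1 = 0.5; h_1 = 4.5; cx_2 = 15.5; cy_2 = 6.5; cz_2 = 7.5; r_2 = 3.5; cx_3 = 6.5; cy_3 = 12.5; cz_3 = 9.5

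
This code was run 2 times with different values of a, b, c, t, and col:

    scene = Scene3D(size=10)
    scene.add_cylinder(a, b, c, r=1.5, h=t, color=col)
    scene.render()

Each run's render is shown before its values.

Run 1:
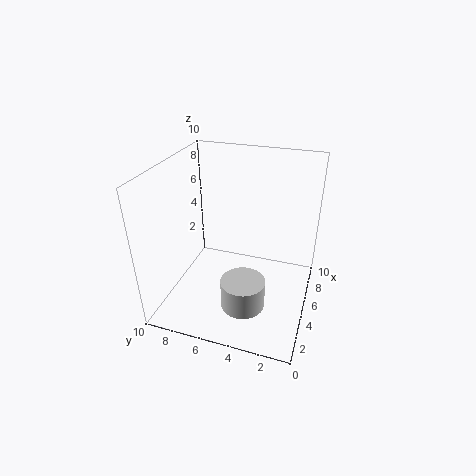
a = 3, b = 4, c = 1, t = 2, col = 'lightgray'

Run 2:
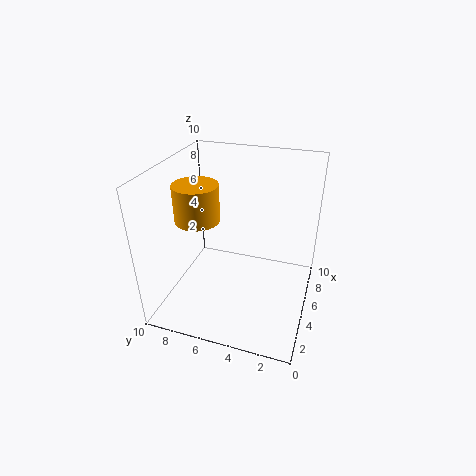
a = 4, b = 7.5, c = 6.5, t = 2.5, col = 'orange'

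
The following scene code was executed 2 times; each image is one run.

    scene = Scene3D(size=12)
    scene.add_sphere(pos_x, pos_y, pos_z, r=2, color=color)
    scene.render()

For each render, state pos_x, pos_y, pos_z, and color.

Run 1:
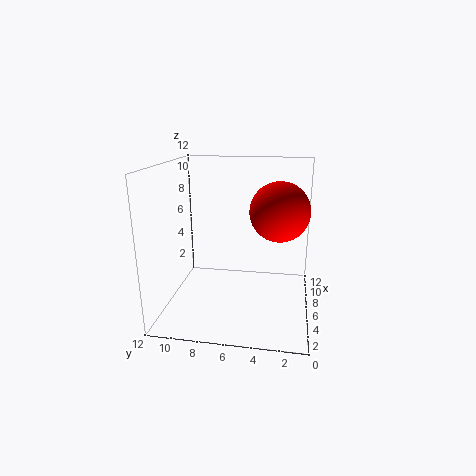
pos_x = 2; pos_y = 2.5; pos_z = 9.5; color = 'red'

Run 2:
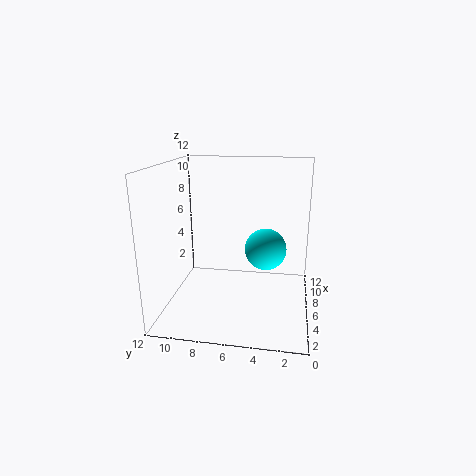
pos_x = 10; pos_y = 4; pos_z = 3.5; color = 'cyan'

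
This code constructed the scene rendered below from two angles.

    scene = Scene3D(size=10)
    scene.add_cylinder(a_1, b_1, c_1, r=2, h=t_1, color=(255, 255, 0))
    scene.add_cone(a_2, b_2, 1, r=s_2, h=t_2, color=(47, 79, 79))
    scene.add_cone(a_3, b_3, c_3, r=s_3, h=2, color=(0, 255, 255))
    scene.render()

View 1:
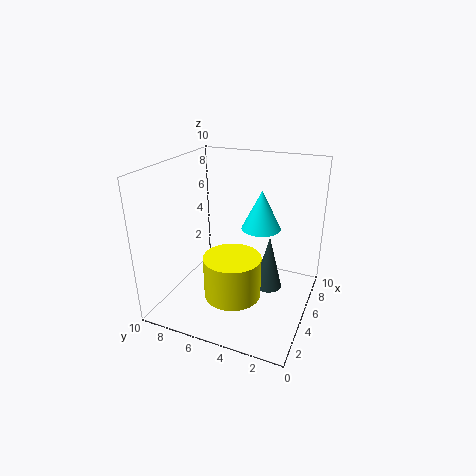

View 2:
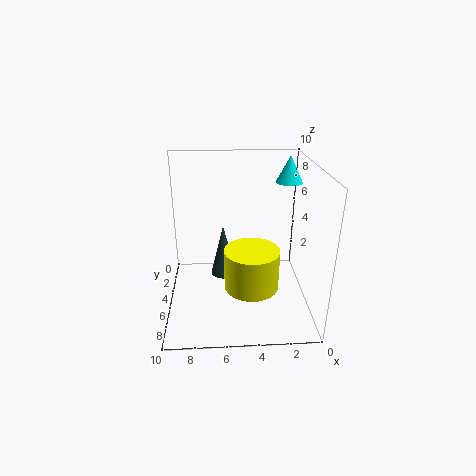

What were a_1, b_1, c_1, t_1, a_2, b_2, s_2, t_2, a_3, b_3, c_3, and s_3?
a_1 = 4
b_1 = 5
c_1 = 1
t_1 = 3
a_2 = 6
b_2 = 3
s_2 = 1
t_2 = 4
a_3 = 1
b_3 = 2
c_3 = 8
s_3 = 1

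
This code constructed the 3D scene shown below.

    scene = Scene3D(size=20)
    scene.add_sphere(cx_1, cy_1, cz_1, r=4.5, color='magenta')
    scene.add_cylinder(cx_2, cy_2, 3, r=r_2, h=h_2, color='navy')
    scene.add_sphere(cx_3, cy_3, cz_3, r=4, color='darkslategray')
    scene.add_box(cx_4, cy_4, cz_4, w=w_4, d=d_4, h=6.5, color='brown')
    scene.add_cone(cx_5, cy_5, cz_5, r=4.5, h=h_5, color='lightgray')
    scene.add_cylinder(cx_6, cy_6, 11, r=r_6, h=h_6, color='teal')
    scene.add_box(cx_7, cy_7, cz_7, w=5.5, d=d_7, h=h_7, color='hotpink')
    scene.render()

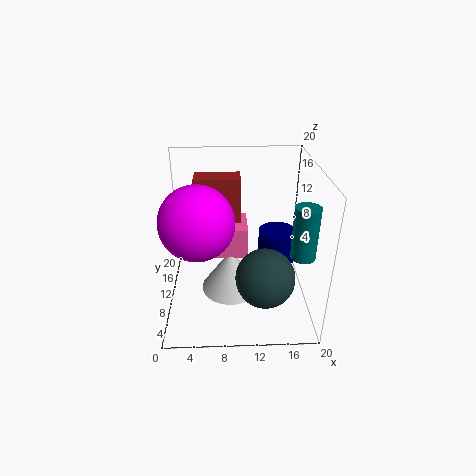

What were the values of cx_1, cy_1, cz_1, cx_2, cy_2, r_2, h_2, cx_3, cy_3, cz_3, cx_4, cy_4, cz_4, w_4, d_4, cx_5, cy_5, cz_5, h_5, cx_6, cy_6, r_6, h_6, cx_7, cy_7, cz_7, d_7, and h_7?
cx_1 = 5
cy_1 = 5
cz_1 = 15
cx_2 = 16.5
cy_2 = 15.5
r_2 = 3
h_2 = 5
cx_3 = 13.5
cy_3 = 6
cz_3 = 6
cx_4 = 4
cy_4 = 12.5
cz_4 = 11
w_4 = 6.5
d_4 = 3.5
cx_5 = 9
cy_5 = 11.5
cz_5 = 0.5
h_5 = 6.5
cx_6 = 17.5
cy_6 = 3.5
r_6 = 1.5
h_6 = 6.5
cx_7 = 6
cy_7 = 11
cz_7 = 6
d_7 = 6
h_7 = 4.5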